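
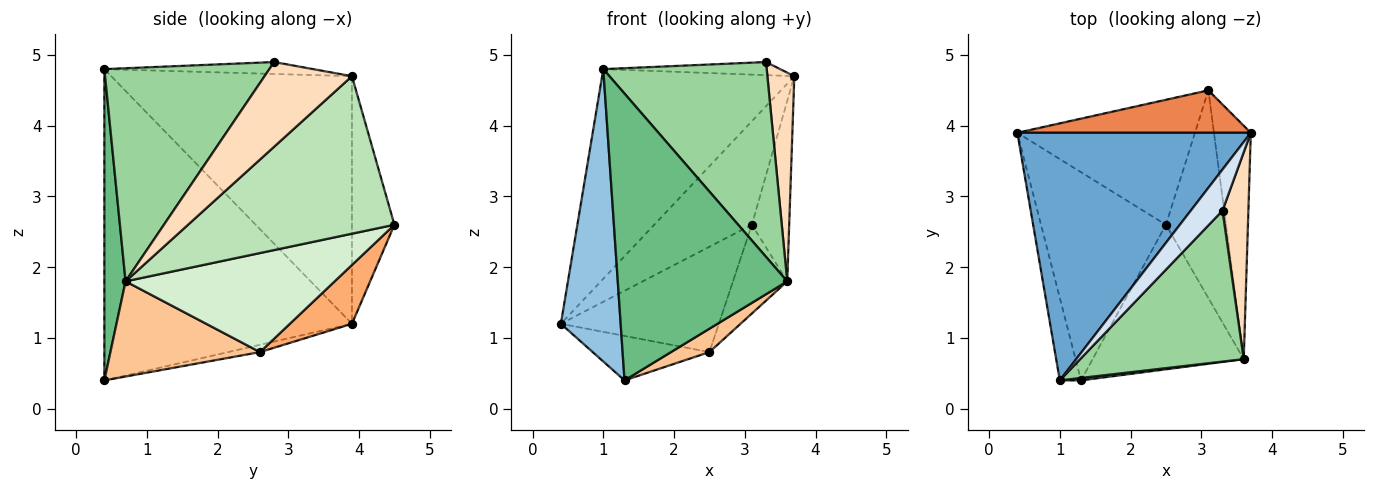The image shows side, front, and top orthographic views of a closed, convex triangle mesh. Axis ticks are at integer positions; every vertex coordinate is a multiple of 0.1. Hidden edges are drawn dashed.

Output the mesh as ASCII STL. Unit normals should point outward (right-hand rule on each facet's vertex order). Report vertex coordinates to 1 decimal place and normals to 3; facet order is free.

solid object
 facet normal -0.629 0.502 0.593
  outer loop
   vertex 1.0 0.4 4.8
   vertex 3.7 3.9 4.7
   vertex 0.4 3.9 1.2
  endloop
 endfacet
 facet normal -0.970 -0.234 -0.066
  outer loop
   vertex 1.0 0.4 4.8
   vertex 0.4 3.9 1.2
   vertex 1.3 0.4 0.4
  endloop
 endfacet
 facet normal -0.057 0.209 -0.976
  outer loop
   vertex 2.5 2.6 0.8
   vertex 1.3 0.4 0.4
   vertex 0.4 3.9 1.2
  endloop
 endfacet
 facet normal -0.337 0.286 0.897
  outer loop
   vertex 3.3 2.8 4.9
   vertex 3.7 3.9 4.7
   vertex 1.0 0.4 4.8
  endloop
 endfacet
 facet normal -0.373 0.858 0.352
  outer loop
   vertex 3.1 4.5 2.6
   vertex 0.4 3.9 1.2
   vertex 3.7 3.9 4.7
  endloop
 endfacet
 facet normal 0.246 0.625 -0.741
  outer loop
   vertex 3.1 4.5 2.6
   vertex 2.5 2.6 0.8
   vertex 0.4 3.9 1.2
  endloop
 endfacet
 facet normal 0.528 -0.136 -0.838
  outer loop
   vertex 3.6 0.7 1.8
   vertex 1.3 0.4 0.4
   vertex 2.5 2.6 0.8
  endloop
 endfacet
 facet normal 0.917 -0.283 0.280
  outer loop
   vertex 3.6 0.7 1.8
   vertex 3.7 3.9 4.7
   vertex 3.3 2.8 4.9
  endloop
 endfacet
 facet normal 0.124 -0.992 0.008
  outer loop
   vertex 3.6 0.7 1.8
   vertex 1.0 0.4 4.8
   vertex 1.3 0.4 0.4
  endloop
 endfacet
 facet normal 0.624 -0.618 0.479
  outer loop
   vertex 3.6 0.7 1.8
   vertex 3.3 2.8 4.9
   vertex 1.0 0.4 4.8
  endloop
 endfacet
 facet normal 0.959 0.173 -0.224
  outer loop
   vertex 3.6 0.7 1.8
   vertex 3.1 4.5 2.6
   vertex 3.7 3.9 4.7
  endloop
 endfacet
 facet normal 0.835 0.216 -0.507
  outer loop
   vertex 3.6 0.7 1.8
   vertex 2.5 2.6 0.8
   vertex 3.1 4.5 2.6
  endloop
 endfacet
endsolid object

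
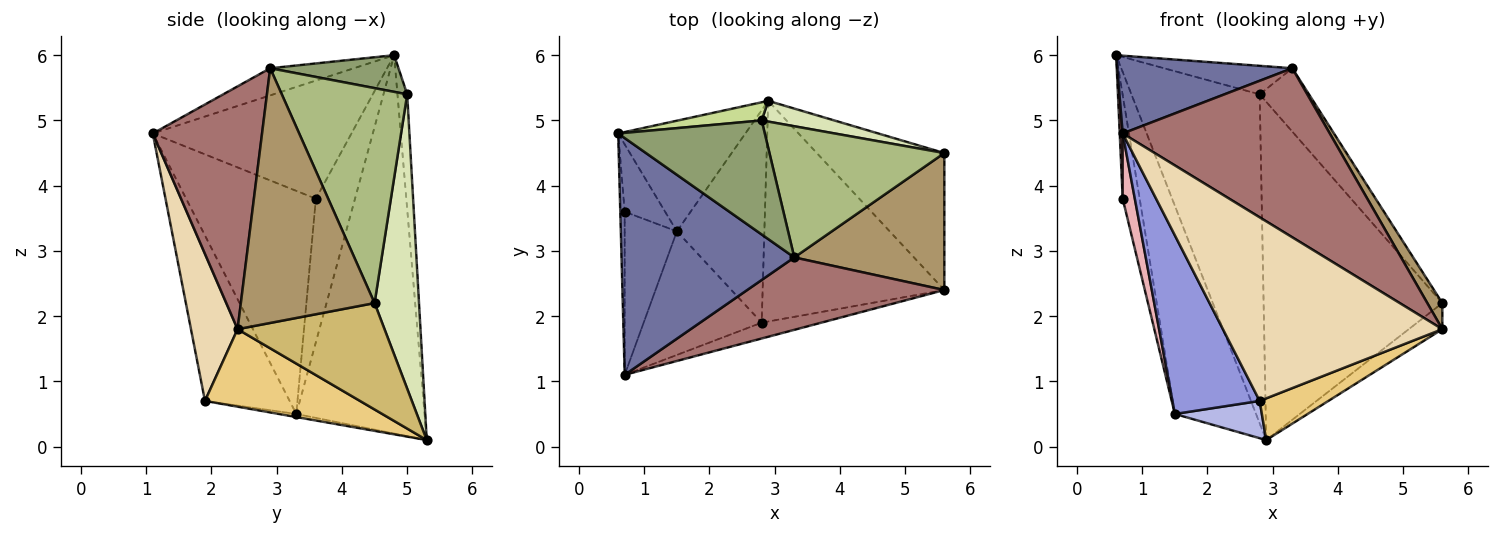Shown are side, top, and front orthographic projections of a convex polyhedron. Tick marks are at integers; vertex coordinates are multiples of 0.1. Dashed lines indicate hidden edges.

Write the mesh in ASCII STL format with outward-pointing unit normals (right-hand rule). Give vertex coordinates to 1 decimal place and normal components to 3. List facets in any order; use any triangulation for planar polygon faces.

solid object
 facet normal -0.148 -0.309 0.940
  outer loop
   vertex 3.3 2.9 5.8
   vertex 0.6 4.8 6.0
   vertex 0.7 1.1 4.8
  endloop
 endfacet
 facet normal -0.813 0.514 -0.273
  outer loop
   vertex 1.5 3.3 0.5
   vertex 0.6 4.8 6.0
   vertex 2.9 5.3 0.1
  endloop
 endfacet
 facet normal -0.624 -0.643 -0.445
  outer loop
   vertex 1.5 3.3 0.5
   vertex 2.8 1.9 0.7
   vertex 0.7 1.1 4.8
  endloop
 endfacet
 facet normal -0.035 -0.173 -0.984
  outer loop
   vertex 1.5 3.3 0.5
   vertex 2.9 5.3 0.1
   vertex 2.8 1.9 0.7
  endloop
 endfacet
 facet normal 0.236 0.236 0.943
  outer loop
   vertex 2.8 5.0 5.4
   vertex 0.6 4.8 6.0
   vertex 3.3 2.9 5.8
  endloop
 endfacet
 facet normal 0.742 0.292 0.604
  outer loop
   vertex 2.8 5.0 5.4
   vertex 3.3 2.9 5.8
   vertex 5.6 4.5 2.2
  endloop
 endfacet
 facet normal -0.076 0.996 0.055
  outer loop
   vertex 2.8 5.0 5.4
   vertex 2.9 5.3 0.1
   vertex 0.6 4.8 6.0
  endloop
 endfacet
 facet normal 0.241 0.969 0.059
  outer loop
   vertex 2.8 5.0 5.4
   vertex 5.6 4.5 2.2
   vertex 2.9 5.3 0.1
  endloop
 endfacet
 facet normal 0.858 -0.096 0.505
  outer loop
   vertex 5.6 2.4 1.8
   vertex 5.6 4.5 2.2
   vertex 3.3 2.9 5.8
  endloop
 endfacet
 facet normal 0.634 0.145 -0.760
  outer loop
   vertex 5.6 2.4 1.8
   vertex 2.9 5.3 0.1
   vertex 5.6 4.5 2.2
  endloop
 endfacet
 facet normal 0.387 -0.171 -0.906
  outer loop
   vertex 5.6 2.4 1.8
   vertex 2.8 1.9 0.7
   vertex 2.9 5.3 0.1
  endloop
 endfacet
 facet normal 0.207 -0.975 -0.084
  outer loop
   vertex 5.6 2.4 1.8
   vertex 0.7 1.1 4.8
   vertex 2.8 1.9 0.7
  endloop
 endfacet
 facet normal 0.436 -0.827 0.354
  outer loop
   vertex 5.6 2.4 1.8
   vertex 3.3 2.9 5.8
   vertex 0.7 1.1 4.8
  endloop
 endfacet
 facet normal -0.999 -0.015 -0.037
  outer loop
   vertex 0.7 3.6 3.8
   vertex 0.7 1.1 4.8
   vertex 0.6 4.8 6.0
  endloop
 endfacet
 facet normal -0.888 0.385 -0.250
  outer loop
   vertex 0.7 3.6 3.8
   vertex 0.6 4.8 6.0
   vertex 1.5 3.3 0.5
  endloop
 endfacet
 facet normal -0.970 -0.091 -0.227
  outer loop
   vertex 0.7 3.6 3.8
   vertex 1.5 3.3 0.5
   vertex 0.7 1.1 4.8
  endloop
 endfacet
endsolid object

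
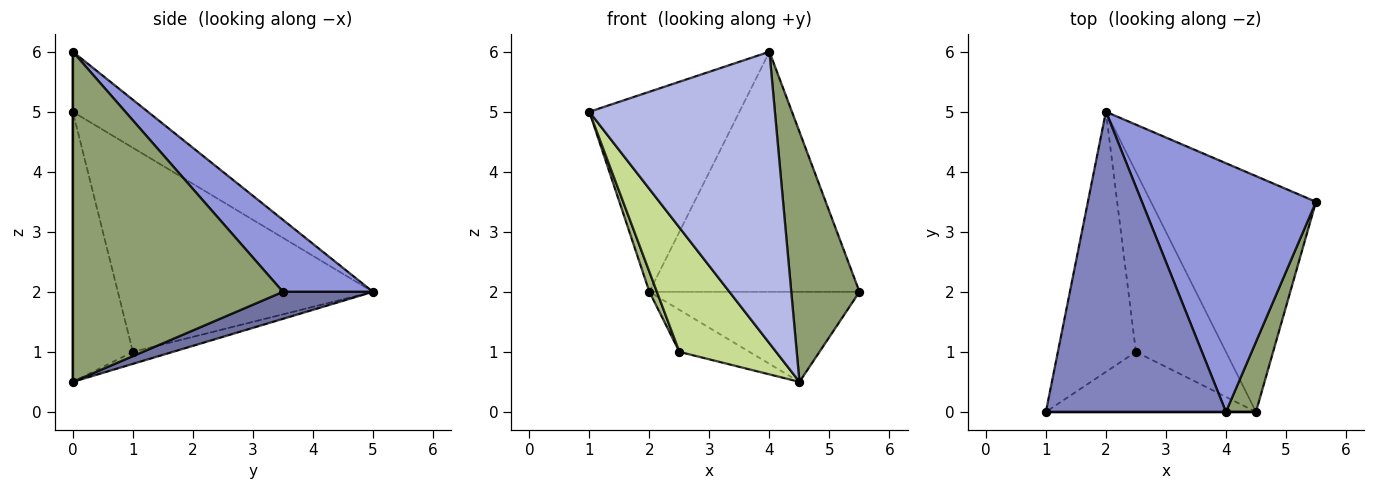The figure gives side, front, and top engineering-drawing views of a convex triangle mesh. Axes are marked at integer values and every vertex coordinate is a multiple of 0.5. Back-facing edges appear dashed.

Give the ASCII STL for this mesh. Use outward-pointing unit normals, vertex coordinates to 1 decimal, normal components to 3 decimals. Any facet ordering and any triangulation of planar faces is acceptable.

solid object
 facet normal 0.151 0.353 -0.923
  outer loop
   vertex 4.5 0.0 0.5
   vertex 2.0 5.0 2.0
   vertex 5.5 3.5 2.0
  endloop
 endfacet
 facet normal -0.267 0.535 0.802
  outer loop
   vertex 4.0 0.0 6.0
   vertex 2.0 5.0 2.0
   vertex 1.0 0.0 5.0
  endloop
 endfacet
 facet normal 0.285 0.666 0.689
  outer loop
   vertex 4.0 0.0 6.0
   vertex 5.5 3.5 2.0
   vertex 2.0 5.0 2.0
  endloop
 endfacet
 facet normal 0.000 -1.000 0.000
  outer loop
   vertex 4.0 0.0 6.0
   vertex 1.0 0.0 5.0
   vertex 4.5 0.0 0.5
  endloop
 endfacet
 facet normal 0.948 -0.308 0.086
  outer loop
   vertex 4.0 0.0 6.0
   vertex 4.5 0.0 0.5
   vertex 5.5 3.5 2.0
  endloop
 endfacet
 facet normal -0.934 -0.027 -0.357
  outer loop
   vertex 2.5 1.0 1.0
   vertex 1.0 0.0 5.0
   vertex 2.0 5.0 2.0
  endloop
 endfacet
 facet normal -0.488 -0.786 -0.379
  outer loop
   vertex 2.5 1.0 1.0
   vertex 4.5 0.0 0.5
   vertex 1.0 0.0 5.0
  endloop
 endfacet
 facet normal -0.129 0.225 -0.966
  outer loop
   vertex 2.5 1.0 1.0
   vertex 2.0 5.0 2.0
   vertex 4.5 0.0 0.5
  endloop
 endfacet
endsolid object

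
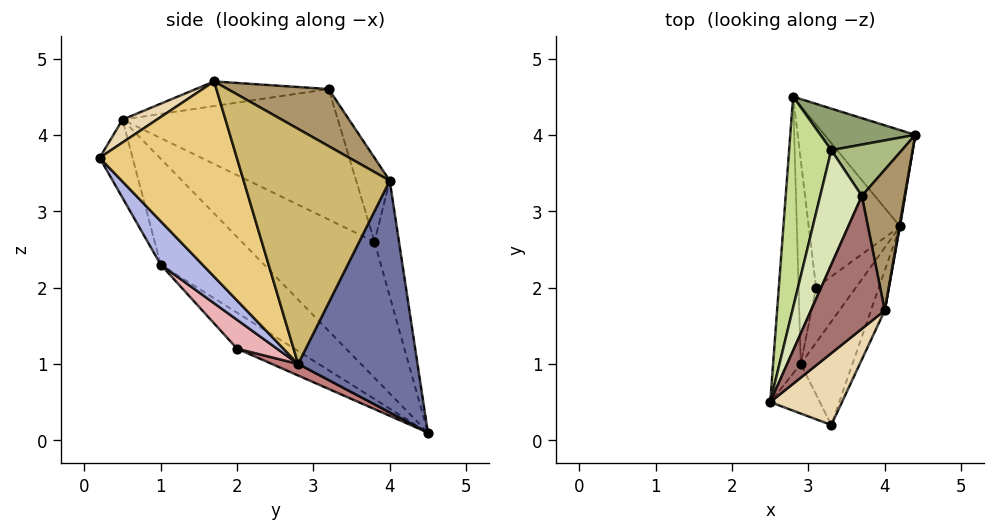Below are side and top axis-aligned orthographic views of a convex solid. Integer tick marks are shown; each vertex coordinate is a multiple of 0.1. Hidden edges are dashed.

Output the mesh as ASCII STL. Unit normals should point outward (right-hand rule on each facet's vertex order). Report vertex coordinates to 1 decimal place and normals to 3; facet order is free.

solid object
 facet normal 0.808 0.498 -0.316
  outer loop
   vertex 4.2 2.8 1.0
   vertex 2.8 4.5 0.1
   vertex 4.4 4.0 3.4
  endloop
 endfacet
 facet normal -0.951 -0.183 -0.248
  outer loop
   vertex 2.9 1.0 2.3
   vertex 2.5 0.5 4.2
   vertex 2.8 4.5 0.1
  endloop
 endfacet
 facet normal -0.500 -0.806 -0.317
  outer loop
   vertex 2.9 1.0 2.3
   vertex 3.3 0.2 3.7
   vertex 2.5 0.5 4.2
  endloop
 endfacet
 facet normal 0.451 -0.713 -0.536
  outer loop
   vertex 2.9 1.0 2.3
   vertex 4.2 2.8 1.0
   vertex 3.3 0.2 3.7
  endloop
 endfacet
 facet normal -0.390 0.864 0.320
  outer loop
   vertex 3.3 3.8 2.6
   vertex 4.4 4.0 3.4
   vertex 2.8 4.5 0.1
  endloop
 endfacet
 facet normal -0.399 0.853 0.336
  outer loop
   vertex 3.3 3.8 2.6
   vertex 3.7 3.2 4.6
   vertex 4.4 4.0 3.4
  endloop
 endfacet
 facet normal -0.894 0.351 0.277
  outer loop
   vertex 3.3 3.8 2.6
   vertex 2.8 4.5 0.1
   vertex 2.5 0.5 4.2
  endloop
 endfacet
 facet normal -0.891 0.354 0.284
  outer loop
   vertex 3.3 3.8 2.6
   vertex 2.5 0.5 4.2
   vertex 3.7 3.2 4.6
  endloop
 endfacet
 facet normal 0.784 0.196 0.588
  outer loop
   vertex 4.0 1.7 4.7
   vertex 4.4 4.0 3.4
   vertex 3.7 3.2 4.6
  endloop
 endfacet
 facet normal 0.985 -0.170 0.003
  outer loop
   vertex 4.0 1.7 4.7
   vertex 4.2 2.8 1.0
   vertex 4.4 4.0 3.4
  endloop
 endfacet
 facet normal 0.920 -0.386 -0.065
  outer loop
   vertex 4.0 1.7 4.7
   vertex 3.3 0.2 3.7
   vertex 4.2 2.8 1.0
  endloop
 endfacet
 facet normal 0.240 -0.614 0.752
  outer loop
   vertex 4.0 1.7 4.7
   vertex 2.5 0.5 4.2
   vertex 3.3 0.2 3.7
  endloop
 endfacet
 facet normal -0.316 0.000 0.949
  outer loop
   vertex 4.0 1.7 4.7
   vertex 3.7 3.2 4.6
   vertex 2.5 0.5 4.2
  endloop
 endfacet
 facet normal 0.116 -0.388 -0.914
  outer loop
   vertex 3.1 2.0 1.2
   vertex 2.8 4.5 0.1
   vertex 4.2 2.8 1.0
  endloop
 endfacet
 facet normal -0.862 -0.287 -0.418
  outer loop
   vertex 3.1 2.0 1.2
   vertex 2.9 1.0 2.3
   vertex 2.8 4.5 0.1
  endloop
 endfacet
 facet normal 0.413 -0.710 -0.570
  outer loop
   vertex 3.1 2.0 1.2
   vertex 4.2 2.8 1.0
   vertex 2.9 1.0 2.3
  endloop
 endfacet
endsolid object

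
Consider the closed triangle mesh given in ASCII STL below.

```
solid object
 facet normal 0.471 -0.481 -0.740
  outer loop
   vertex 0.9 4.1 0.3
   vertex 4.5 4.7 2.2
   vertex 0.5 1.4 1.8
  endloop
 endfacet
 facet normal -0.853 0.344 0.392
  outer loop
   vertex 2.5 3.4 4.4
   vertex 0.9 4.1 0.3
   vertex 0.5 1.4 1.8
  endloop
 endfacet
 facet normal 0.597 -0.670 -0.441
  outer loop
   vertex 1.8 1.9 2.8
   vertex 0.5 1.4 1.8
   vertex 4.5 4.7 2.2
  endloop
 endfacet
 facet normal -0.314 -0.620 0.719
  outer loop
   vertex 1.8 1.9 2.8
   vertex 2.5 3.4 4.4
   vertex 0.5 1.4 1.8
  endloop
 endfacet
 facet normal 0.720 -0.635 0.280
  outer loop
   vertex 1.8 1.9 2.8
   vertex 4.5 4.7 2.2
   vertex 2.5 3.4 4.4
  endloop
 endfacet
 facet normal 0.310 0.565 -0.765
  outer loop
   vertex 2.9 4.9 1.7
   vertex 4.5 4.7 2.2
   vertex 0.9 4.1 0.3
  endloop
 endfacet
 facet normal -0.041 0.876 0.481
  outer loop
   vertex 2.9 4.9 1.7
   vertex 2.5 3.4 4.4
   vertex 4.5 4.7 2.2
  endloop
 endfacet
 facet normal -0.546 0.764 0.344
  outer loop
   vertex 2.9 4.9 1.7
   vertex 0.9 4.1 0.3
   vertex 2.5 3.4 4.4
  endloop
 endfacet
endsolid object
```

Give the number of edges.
12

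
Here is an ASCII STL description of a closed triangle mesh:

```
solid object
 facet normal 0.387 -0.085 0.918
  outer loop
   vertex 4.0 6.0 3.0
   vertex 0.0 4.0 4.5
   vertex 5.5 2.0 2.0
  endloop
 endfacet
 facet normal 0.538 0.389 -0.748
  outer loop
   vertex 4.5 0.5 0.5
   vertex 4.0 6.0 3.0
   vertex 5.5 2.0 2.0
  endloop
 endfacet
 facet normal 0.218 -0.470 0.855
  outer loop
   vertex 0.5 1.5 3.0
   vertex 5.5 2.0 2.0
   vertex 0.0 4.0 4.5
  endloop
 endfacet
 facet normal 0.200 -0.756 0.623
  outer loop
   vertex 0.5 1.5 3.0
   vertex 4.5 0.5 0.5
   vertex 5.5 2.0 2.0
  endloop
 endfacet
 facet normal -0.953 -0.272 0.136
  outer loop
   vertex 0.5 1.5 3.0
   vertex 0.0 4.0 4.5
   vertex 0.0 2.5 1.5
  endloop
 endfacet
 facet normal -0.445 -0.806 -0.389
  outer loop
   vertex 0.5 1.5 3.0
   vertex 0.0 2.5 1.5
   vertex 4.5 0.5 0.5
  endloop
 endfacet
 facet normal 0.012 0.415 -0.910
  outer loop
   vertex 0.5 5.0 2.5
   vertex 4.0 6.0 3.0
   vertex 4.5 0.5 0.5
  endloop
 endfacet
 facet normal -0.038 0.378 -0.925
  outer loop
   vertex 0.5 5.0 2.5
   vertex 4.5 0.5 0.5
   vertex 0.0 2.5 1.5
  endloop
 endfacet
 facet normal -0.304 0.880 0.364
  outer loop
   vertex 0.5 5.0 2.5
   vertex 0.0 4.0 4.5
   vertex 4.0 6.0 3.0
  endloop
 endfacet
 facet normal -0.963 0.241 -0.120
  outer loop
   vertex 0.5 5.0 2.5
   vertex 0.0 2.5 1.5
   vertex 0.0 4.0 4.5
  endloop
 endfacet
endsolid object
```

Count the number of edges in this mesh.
15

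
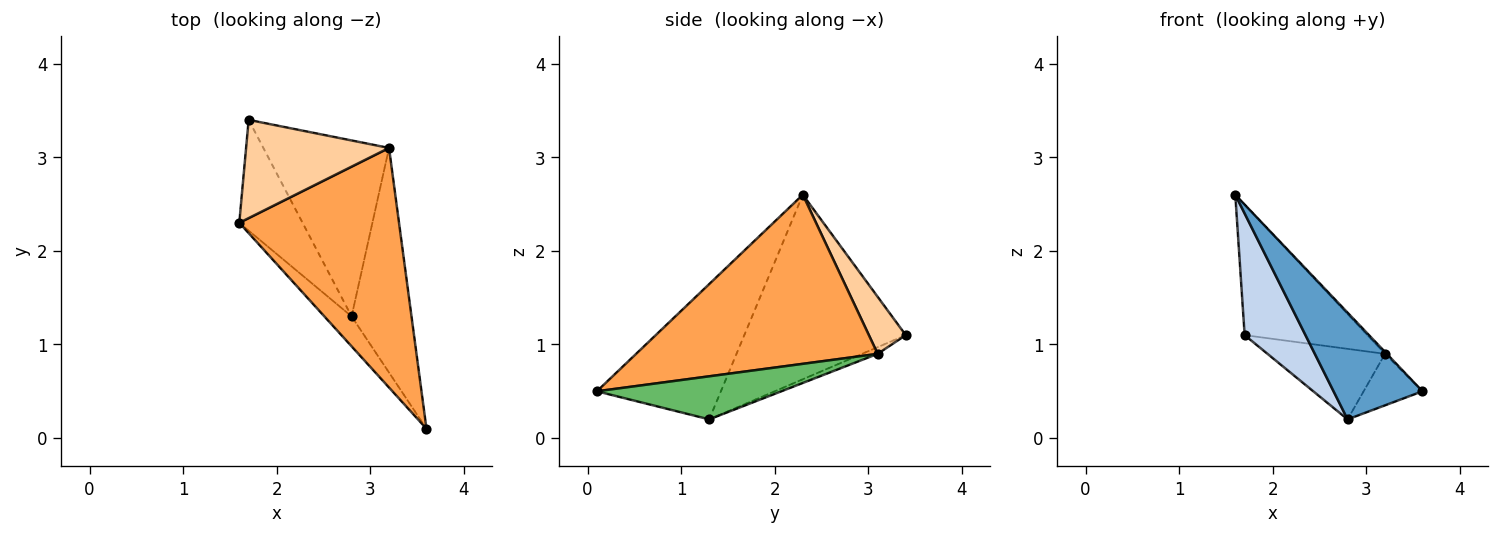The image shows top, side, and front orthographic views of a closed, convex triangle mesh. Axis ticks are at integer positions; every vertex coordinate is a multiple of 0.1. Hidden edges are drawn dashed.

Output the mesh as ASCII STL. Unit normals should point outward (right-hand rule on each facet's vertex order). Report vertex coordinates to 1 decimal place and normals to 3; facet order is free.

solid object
 facet normal -0.802 -0.575 -0.161
  outer loop
   vertex 2.8 1.3 0.2
   vertex 3.6 0.1 0.5
   vertex 1.6 2.3 2.6
  endloop
 endfacet
 facet normal -0.891 -0.336 -0.306
  outer loop
   vertex 2.8 1.3 0.2
   vertex 1.6 2.3 2.6
   vertex 1.7 3.4 1.1
  endloop
 endfacet
 facet normal 0.727 0.005 0.687
  outer loop
   vertex 3.2 3.1 0.9
   vertex 1.6 2.3 2.6
   vertex 3.6 0.1 0.5
  endloop
 endfacet
 facet normal 0.233 0.777 0.585
  outer loop
   vertex 3.2 3.1 0.9
   vertex 1.7 3.4 1.1
   vertex 1.6 2.3 2.6
  endloop
 endfacet
 facet normal 0.574 0.183 -0.798
  outer loop
   vertex 3.2 3.1 0.9
   vertex 3.6 0.1 0.5
   vertex 2.8 1.3 0.2
  endloop
 endfacet
 facet normal -0.049 0.372 -0.927
  outer loop
   vertex 3.2 3.1 0.9
   vertex 2.8 1.3 0.2
   vertex 1.7 3.4 1.1
  endloop
 endfacet
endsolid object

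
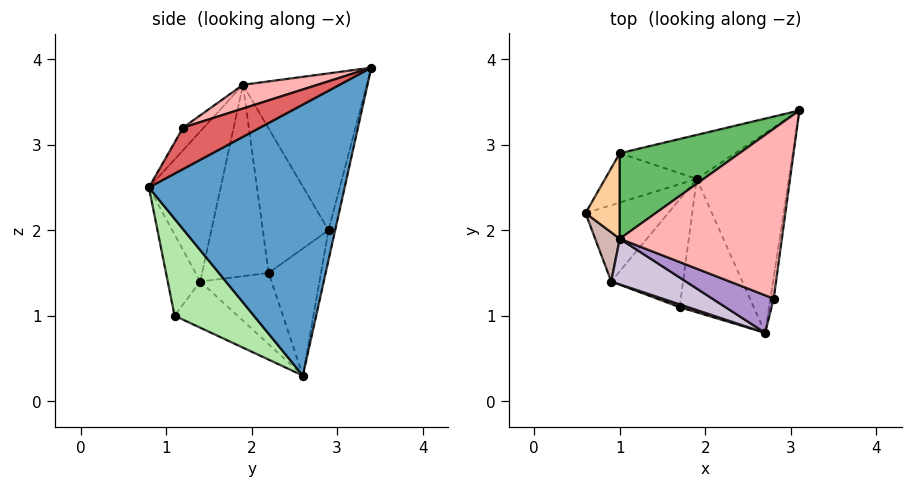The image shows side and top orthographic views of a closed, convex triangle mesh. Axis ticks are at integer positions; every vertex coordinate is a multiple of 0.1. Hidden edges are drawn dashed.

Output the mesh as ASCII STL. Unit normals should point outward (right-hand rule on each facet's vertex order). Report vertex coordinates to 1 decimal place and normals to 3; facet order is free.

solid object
 facet normal 0.946 0.028 -0.322
  outer loop
   vertex 1.9 2.6 0.3
   vertex 3.1 3.4 3.9
   vertex 2.7 0.8 2.5
  endloop
 endfacet
 facet normal -0.609 0.661 -0.439
  outer loop
   vertex 1.0 2.9 2.0
   vertex 1.9 2.6 0.3
   vertex 0.6 2.2 1.5
  endloop
 endfacet
 facet normal -0.052 0.978 -0.200
  outer loop
   vertex 1.0 2.9 2.0
   vertex 3.1 3.4 3.9
   vertex 1.9 2.6 0.3
  endloop
 endfacet
 facet normal -0.906 0.365 0.214
  outer loop
   vertex 1.0 2.9 2.0
   vertex 0.6 2.2 1.5
   vertex 1.0 1.9 3.7
  endloop
 endfacet
 facet normal -0.553 0.718 0.422
  outer loop
   vertex 1.0 2.9 2.0
   vertex 1.0 1.9 3.7
   vertex 3.1 3.4 3.9
  endloop
 endfacet
 facet normal 0.740 -0.363 -0.566
  outer loop
   vertex 1.7 1.1 1.0
   vertex 1.9 2.6 0.3
   vertex 2.7 0.8 2.5
  endloop
 endfacet
 facet normal 0.991 -0.110 -0.079
  outer loop
   vertex 2.8 1.2 3.2
   vertex 2.7 0.8 2.5
   vertex 3.1 3.4 3.9
  endloop
 endfacet
 facet normal 0.137 -0.317 0.938
  outer loop
   vertex 2.8 1.2 3.2
   vertex 3.1 3.4 3.9
   vertex 1.0 1.9 3.7
  endloop
 endfacet
 facet normal -0.186 -0.841 0.507
  outer loop
   vertex 2.8 1.2 3.2
   vertex 1.0 1.9 3.7
   vertex 2.7 0.8 2.5
  endloop
 endfacet
 facet normal -0.422 -0.882 0.210
  outer loop
   vertex 0.9 1.4 1.4
   vertex 2.7 0.8 2.5
   vertex 1.0 1.9 3.7
  endloop
 endfacet
 facet normal -0.335 -0.941 0.035
  outer loop
   vertex 0.9 1.4 1.4
   vertex 1.7 1.1 1.0
   vertex 2.7 0.8 2.5
  endloop
 endfacet
 facet normal -0.925 -0.362 0.119
  outer loop
   vertex 0.9 1.4 1.4
   vertex 1.0 1.9 3.7
   vertex 0.6 2.2 1.5
  endloop
 endfacet
 facet normal -0.646 -0.149 -0.749
  outer loop
   vertex 0.9 1.4 1.4
   vertex 0.6 2.2 1.5
   vertex 1.9 2.6 0.3
  endloop
 endfacet
 facet normal -0.515 -0.305 -0.801
  outer loop
   vertex 0.9 1.4 1.4
   vertex 1.9 2.6 0.3
   vertex 1.7 1.1 1.0
  endloop
 endfacet
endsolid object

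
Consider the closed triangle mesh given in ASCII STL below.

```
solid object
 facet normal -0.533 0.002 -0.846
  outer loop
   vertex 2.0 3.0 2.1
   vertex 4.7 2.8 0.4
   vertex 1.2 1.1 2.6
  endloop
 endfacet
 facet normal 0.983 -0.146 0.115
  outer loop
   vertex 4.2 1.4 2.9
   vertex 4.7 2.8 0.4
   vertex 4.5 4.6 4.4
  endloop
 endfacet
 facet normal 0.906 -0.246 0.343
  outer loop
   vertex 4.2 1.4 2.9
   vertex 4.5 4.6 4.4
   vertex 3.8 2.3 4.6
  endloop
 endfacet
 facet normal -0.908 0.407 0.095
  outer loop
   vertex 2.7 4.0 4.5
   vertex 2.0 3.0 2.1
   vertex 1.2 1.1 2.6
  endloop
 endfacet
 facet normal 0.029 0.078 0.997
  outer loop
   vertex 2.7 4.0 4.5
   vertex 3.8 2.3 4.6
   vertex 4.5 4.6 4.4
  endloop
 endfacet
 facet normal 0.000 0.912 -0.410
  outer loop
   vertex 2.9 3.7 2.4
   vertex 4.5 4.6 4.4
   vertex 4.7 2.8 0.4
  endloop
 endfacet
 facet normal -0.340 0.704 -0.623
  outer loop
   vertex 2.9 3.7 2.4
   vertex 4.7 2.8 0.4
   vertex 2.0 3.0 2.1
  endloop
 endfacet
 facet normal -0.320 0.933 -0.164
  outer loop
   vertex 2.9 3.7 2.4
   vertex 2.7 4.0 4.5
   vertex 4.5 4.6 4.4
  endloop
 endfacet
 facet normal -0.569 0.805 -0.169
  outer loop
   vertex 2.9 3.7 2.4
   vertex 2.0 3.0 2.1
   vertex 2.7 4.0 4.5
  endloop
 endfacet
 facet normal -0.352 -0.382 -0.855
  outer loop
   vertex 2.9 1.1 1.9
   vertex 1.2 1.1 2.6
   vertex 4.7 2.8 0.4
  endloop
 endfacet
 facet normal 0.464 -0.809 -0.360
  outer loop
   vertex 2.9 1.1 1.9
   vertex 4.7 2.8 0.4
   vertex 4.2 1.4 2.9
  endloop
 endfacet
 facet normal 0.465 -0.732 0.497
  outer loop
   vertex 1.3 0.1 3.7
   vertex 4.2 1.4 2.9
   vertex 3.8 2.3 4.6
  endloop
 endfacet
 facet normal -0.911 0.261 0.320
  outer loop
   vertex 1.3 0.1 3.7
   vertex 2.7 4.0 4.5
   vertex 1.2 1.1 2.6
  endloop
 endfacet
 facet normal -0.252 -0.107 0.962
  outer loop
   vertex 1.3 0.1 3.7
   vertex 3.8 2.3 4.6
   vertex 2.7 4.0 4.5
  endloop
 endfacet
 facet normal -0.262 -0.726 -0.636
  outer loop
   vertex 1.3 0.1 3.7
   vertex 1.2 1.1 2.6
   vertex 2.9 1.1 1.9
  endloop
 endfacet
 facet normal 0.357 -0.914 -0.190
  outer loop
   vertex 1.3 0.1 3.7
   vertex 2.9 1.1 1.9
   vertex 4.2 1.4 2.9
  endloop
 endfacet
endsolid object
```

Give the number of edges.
24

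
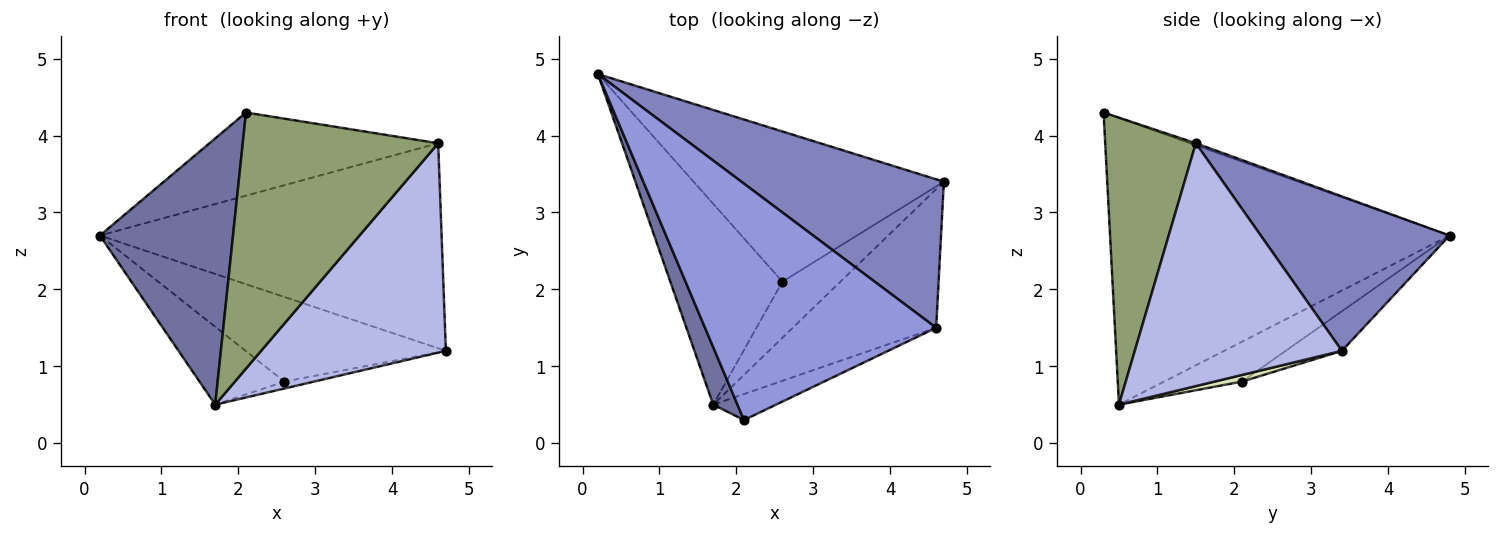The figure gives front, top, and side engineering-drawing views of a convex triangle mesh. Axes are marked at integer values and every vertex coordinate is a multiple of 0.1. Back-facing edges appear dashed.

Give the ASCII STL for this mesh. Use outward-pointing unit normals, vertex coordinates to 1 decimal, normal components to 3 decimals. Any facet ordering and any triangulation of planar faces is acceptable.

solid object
 facet normal -0.928 -0.364 0.079
  outer loop
   vertex 1.7 0.5 0.5
   vertex 2.1 0.3 4.3
   vertex 0.2 4.8 2.7
  endloop
 endfacet
 facet normal 0.408 0.739 0.535
  outer loop
   vertex 4.6 1.5 3.9
   vertex 4.7 3.4 1.2
   vertex 0.2 4.8 2.7
  endloop
 endfacet
 facet normal -0.008 0.332 0.943
  outer loop
   vertex 4.6 1.5 3.9
   vertex 0.2 4.8 2.7
   vertex 2.1 0.3 4.3
  endloop
 endfacet
 facet normal 0.683 -0.609 -0.403
  outer loop
   vertex 4.6 1.5 3.9
   vertex 1.7 0.5 0.5
   vertex 4.7 3.4 1.2
  endloop
 endfacet
 facet normal 0.419 -0.903 -0.092
  outer loop
   vertex 4.6 1.5 3.9
   vertex 2.1 0.3 4.3
   vertex 1.7 0.5 0.5
  endloop
 endfacet
 facet normal -0.136 0.486 -0.863
  outer loop
   vertex 2.6 2.1 0.8
   vertex 0.2 4.8 2.7
   vertex 4.7 3.4 1.2
  endloop
 endfacet
 facet normal -0.315 0.343 -0.885
  outer loop
   vertex 2.6 2.1 0.8
   vertex 1.7 0.5 0.5
   vertex 0.2 4.8 2.7
  endloop
 endfacet
 facet normal 0.113 0.122 -0.986
  outer loop
   vertex 2.6 2.1 0.8
   vertex 4.7 3.4 1.2
   vertex 1.7 0.5 0.5
  endloop
 endfacet
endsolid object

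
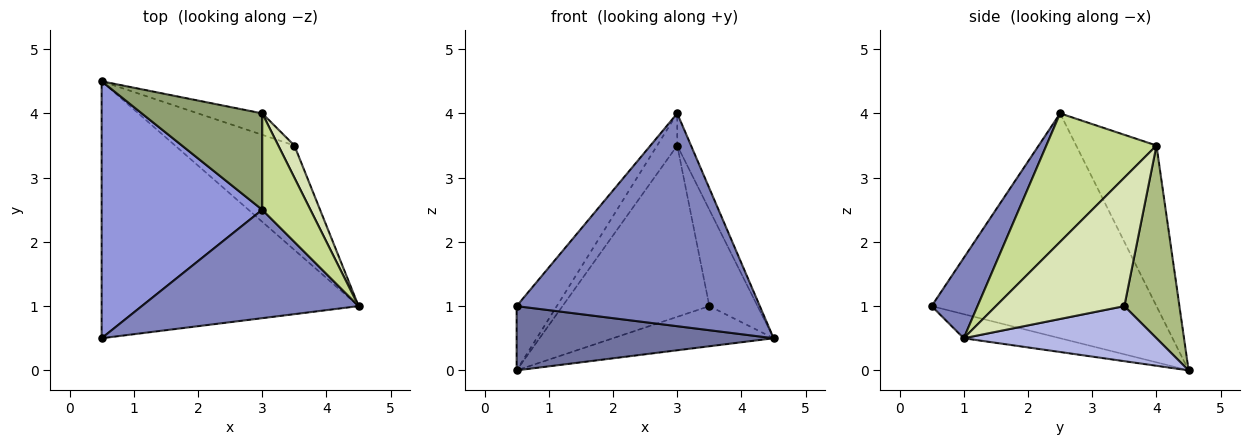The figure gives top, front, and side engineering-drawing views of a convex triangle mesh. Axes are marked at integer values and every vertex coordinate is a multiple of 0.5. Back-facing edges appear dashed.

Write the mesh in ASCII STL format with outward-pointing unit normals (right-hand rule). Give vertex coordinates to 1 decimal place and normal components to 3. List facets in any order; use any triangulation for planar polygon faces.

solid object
 facet normal -0.091 -0.242 -0.966
  outer loop
   vertex 0.5 4.5 0.0
   vertex 4.5 1.0 0.5
   vertex 0.5 0.5 1.0
  endloop
 endfacet
 facet normal 0.166 -0.879 0.448
  outer loop
   vertex 3.0 2.5 4.0
   vertex 0.5 0.5 1.0
   vertex 4.5 1.0 0.5
  endloop
 endfacet
 facet normal -0.805 0.144 0.575
  outer loop
   vertex 3.0 2.5 4.0
   vertex 0.5 4.5 0.0
   vertex 0.5 0.5 1.0
  endloop
 endfacet
 facet normal 0.396 0.330 -0.857
  outer loop
   vertex 3.5 3.5 1.0
   vertex 4.5 1.0 0.5
   vertex 0.5 4.5 0.0
  endloop
 endfacet
 facet normal -0.784 0.196 0.588
  outer loop
   vertex 3.0 4.0 3.5
   vertex 0.5 4.5 0.0
   vertex 3.0 2.5 4.0
  endloop
 endfacet
 facet normal 0.349 0.930 -0.116
  outer loop
   vertex 3.0 4.0 3.5
   vertex 3.5 3.5 1.0
   vertex 0.5 4.5 0.0
  endloop
 endfacet
 facet normal 0.930 0.116 0.349
  outer loop
   vertex 3.0 4.0 3.5
   vertex 3.0 2.5 4.0
   vertex 4.5 1.0 0.5
  endloop
 endfacet
 facet normal 0.930 0.349 0.116
  outer loop
   vertex 3.0 4.0 3.5
   vertex 4.5 1.0 0.5
   vertex 3.5 3.5 1.0
  endloop
 endfacet
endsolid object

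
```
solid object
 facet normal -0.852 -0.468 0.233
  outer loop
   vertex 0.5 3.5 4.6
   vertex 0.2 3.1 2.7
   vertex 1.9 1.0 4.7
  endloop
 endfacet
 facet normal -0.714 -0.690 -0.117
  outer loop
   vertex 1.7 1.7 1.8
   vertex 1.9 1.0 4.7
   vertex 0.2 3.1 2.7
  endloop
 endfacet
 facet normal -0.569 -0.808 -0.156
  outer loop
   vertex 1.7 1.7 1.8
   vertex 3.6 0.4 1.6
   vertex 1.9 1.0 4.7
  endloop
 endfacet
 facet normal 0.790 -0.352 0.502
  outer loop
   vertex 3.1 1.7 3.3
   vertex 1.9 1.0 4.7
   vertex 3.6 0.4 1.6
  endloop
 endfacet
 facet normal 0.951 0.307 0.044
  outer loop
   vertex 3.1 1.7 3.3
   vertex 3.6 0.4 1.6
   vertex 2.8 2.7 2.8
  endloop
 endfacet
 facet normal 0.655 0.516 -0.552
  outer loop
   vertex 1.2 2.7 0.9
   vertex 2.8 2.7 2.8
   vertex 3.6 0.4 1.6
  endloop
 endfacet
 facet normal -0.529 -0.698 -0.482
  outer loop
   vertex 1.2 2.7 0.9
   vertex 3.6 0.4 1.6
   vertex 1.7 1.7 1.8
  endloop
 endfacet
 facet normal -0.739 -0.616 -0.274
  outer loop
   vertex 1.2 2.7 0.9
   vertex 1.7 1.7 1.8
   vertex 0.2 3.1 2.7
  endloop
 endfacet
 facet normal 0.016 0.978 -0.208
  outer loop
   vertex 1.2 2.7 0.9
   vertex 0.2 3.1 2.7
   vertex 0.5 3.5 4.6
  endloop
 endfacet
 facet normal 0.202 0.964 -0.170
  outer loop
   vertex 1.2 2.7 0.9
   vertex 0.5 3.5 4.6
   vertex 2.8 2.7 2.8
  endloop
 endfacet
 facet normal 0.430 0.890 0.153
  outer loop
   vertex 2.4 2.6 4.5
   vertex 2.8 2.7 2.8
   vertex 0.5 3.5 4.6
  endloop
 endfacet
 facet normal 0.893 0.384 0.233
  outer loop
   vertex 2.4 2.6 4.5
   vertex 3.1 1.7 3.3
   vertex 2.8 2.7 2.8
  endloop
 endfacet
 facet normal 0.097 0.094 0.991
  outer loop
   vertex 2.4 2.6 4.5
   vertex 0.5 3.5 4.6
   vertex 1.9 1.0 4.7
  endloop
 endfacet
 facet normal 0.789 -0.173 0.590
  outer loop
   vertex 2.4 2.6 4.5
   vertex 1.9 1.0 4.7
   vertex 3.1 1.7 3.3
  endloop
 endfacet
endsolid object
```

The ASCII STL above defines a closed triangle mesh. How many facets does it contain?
14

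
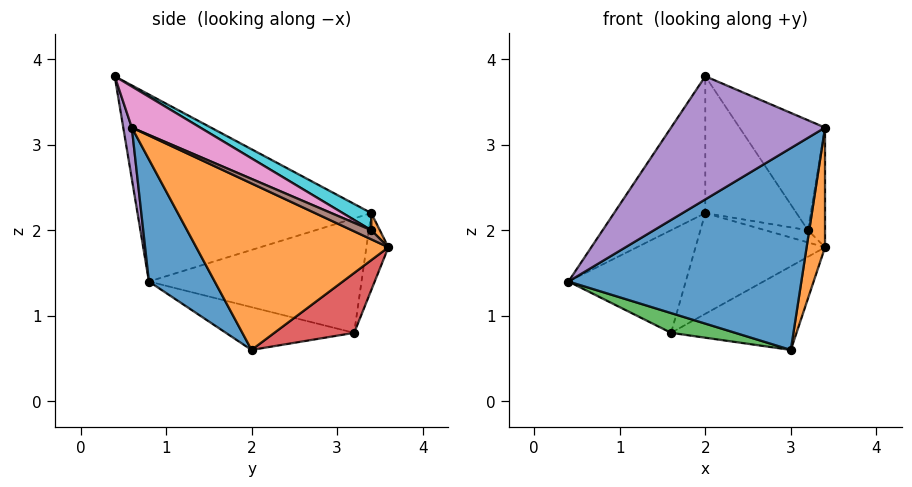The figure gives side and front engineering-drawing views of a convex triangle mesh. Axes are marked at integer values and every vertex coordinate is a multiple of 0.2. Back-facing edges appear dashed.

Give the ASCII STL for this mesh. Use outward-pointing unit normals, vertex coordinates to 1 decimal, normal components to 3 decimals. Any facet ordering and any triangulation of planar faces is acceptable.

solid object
 facet normal 0.237 -0.840 -0.489
  outer loop
   vertex 3.0 2.0 0.6
   vertex 3.4 0.6 3.2
   vertex 0.4 0.8 1.4
  endloop
 endfacet
 facet normal 0.975 -0.094 -0.200
  outer loop
   vertex 3.0 2.0 0.6
   vertex 3.4 3.6 1.8
   vertex 3.4 0.6 3.2
  endloop
 endfacet
 facet normal -0.241 -0.120 -0.963
  outer loop
   vertex 1.6 3.2 0.8
   vertex 3.0 2.0 0.6
   vertex 0.4 0.8 1.4
  endloop
 endfacet
 facet normal 0.327 0.513 -0.793
  outer loop
   vertex 1.6 3.2 0.8
   vertex 3.4 3.6 1.8
   vertex 3.0 2.0 0.6
  endloop
 endfacet
 facet normal 0.054 -0.978 -0.199
  outer loop
   vertex 2.0 0.4 3.8
   vertex 0.4 0.8 1.4
   vertex 3.4 0.6 3.2
  endloop
 endfacet
 facet normal 0.435 0.381 0.816
  outer loop
   vertex 3.2 3.4 2.0
   vertex 3.4 0.6 3.2
   vertex 3.4 3.6 1.8
  endloop
 endfacet
 facet normal 0.314 0.393 0.864
  outer loop
   vertex 3.2 3.4 2.0
   vertex 2.0 0.4 3.8
   vertex 3.4 0.6 3.2
  endloop
 endfacet
 facet normal -0.862 0.475 0.178
  outer loop
   vertex 2.0 3.4 2.2
   vertex 1.6 3.2 0.8
   vertex 0.4 0.8 1.4
  endloop
 endfacet
 facet normal -0.770 0.300 0.563
  outer loop
   vertex 2.0 3.4 2.2
   vertex 0.4 0.8 1.4
   vertex 2.0 0.4 3.8
  endloop
 endfacet
 facet normal 0.145 0.466 0.873
  outer loop
   vertex 2.0 3.4 2.2
   vertex 2.0 0.4 3.8
   vertex 3.2 3.4 2.0
  endloop
 endfacet
 facet normal -0.167 0.982 -0.093
  outer loop
   vertex 2.0 3.4 2.2
   vertex 3.4 3.6 1.8
   vertex 1.6 3.2 0.8
  endloop
 endfacet
 facet normal 0.127 0.635 0.762
  outer loop
   vertex 2.0 3.4 2.2
   vertex 3.2 3.4 2.0
   vertex 3.4 3.6 1.8
  endloop
 endfacet
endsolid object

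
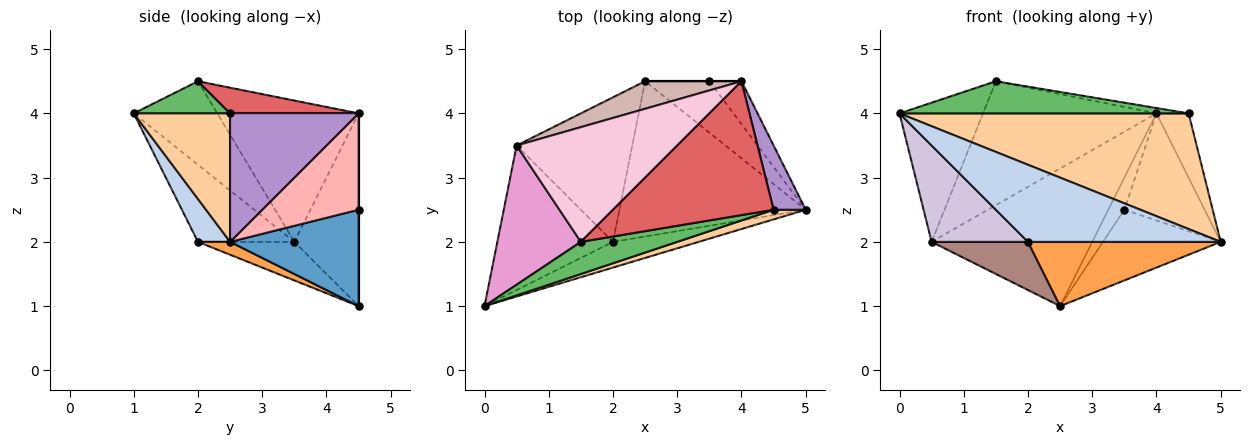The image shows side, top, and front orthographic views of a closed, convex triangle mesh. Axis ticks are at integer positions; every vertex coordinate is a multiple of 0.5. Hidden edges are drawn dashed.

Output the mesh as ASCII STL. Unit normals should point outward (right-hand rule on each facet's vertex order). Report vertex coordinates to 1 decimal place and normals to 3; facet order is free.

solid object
 facet normal 0.662 0.606 -0.441
  outer loop
   vertex 3.5 4.5 2.5
   vertex 5.0 2.5 2.0
   vertex 2.5 4.5 1.0
  endloop
 endfacet
 facet normal 0.156 -0.937 -0.312
  outer loop
   vertex 2.0 2.0 2.0
   vertex 5.0 2.5 2.0
   vertex 0.0 1.0 4.0
  endloop
 endfacet
 facet normal 0.064 -0.382 -0.922
  outer loop
   vertex 2.0 2.0 2.0
   vertex 2.5 4.5 1.0
   vertex 5.0 2.5 2.0
  endloop
 endfacet
 facet normal 0.315 -0.946 0.079
  outer loop
   vertex 4.5 2.5 4.0
   vertex 0.0 1.0 4.0
   vertex 5.0 2.5 2.0
  endloop
 endfacet
 facet normal 0.229 -0.688 0.688
  outer loop
   vertex 4.5 2.5 4.0
   vertex 1.5 2.0 4.5
   vertex 0.0 1.0 4.0
  endloop
 endfacet
 facet normal 0.000 1.000 0.000
  outer loop
   vertex 4.0 4.5 4.0
   vertex 3.5 4.5 2.5
   vertex 2.5 4.5 1.0
  endloop
 endfacet
 facet normal 0.158 0.039 0.987
  outer loop
   vertex 4.0 4.5 4.0
   vertex 1.5 2.0 4.5
   vertex 4.5 2.5 4.0
  endloop
 endfacet
 facet normal 0.744 0.620 -0.248
  outer loop
   vertex 4.0 4.5 4.0
   vertex 5.0 2.5 2.0
   vertex 3.5 4.5 2.5
  endloop
 endfacet
 facet normal 0.943 0.236 0.236
  outer loop
   vertex 4.0 4.5 4.0
   vertex 4.5 2.5 4.0
   vertex 5.0 2.5 2.0
  endloop
 endfacet
 facet normal -0.485 -0.485 -0.728
  outer loop
   vertex 0.5 3.5 2.0
   vertex 2.0 2.0 2.0
   vertex 0.0 1.0 4.0
  endloop
 endfacet
 facet normal -0.302 -0.302 -0.905
  outer loop
   vertex 0.5 3.5 2.0
   vertex 2.5 4.5 1.0
   vertex 2.0 2.0 2.0
  endloop
 endfacet
 facet normal -0.365 0.913 0.183
  outer loop
   vertex 0.5 3.5 2.0
   vertex 4.0 4.5 4.0
   vertex 2.5 4.5 1.0
  endloop
 endfacet
 facet normal -0.577 0.577 0.577
  outer loop
   vertex 0.5 3.5 2.0
   vertex 0.0 1.0 4.0
   vertex 1.5 2.0 4.5
  endloop
 endfacet
 facet normal -0.513 0.630 0.583
  outer loop
   vertex 0.5 3.5 2.0
   vertex 1.5 2.0 4.5
   vertex 4.0 4.5 4.0
  endloop
 endfacet
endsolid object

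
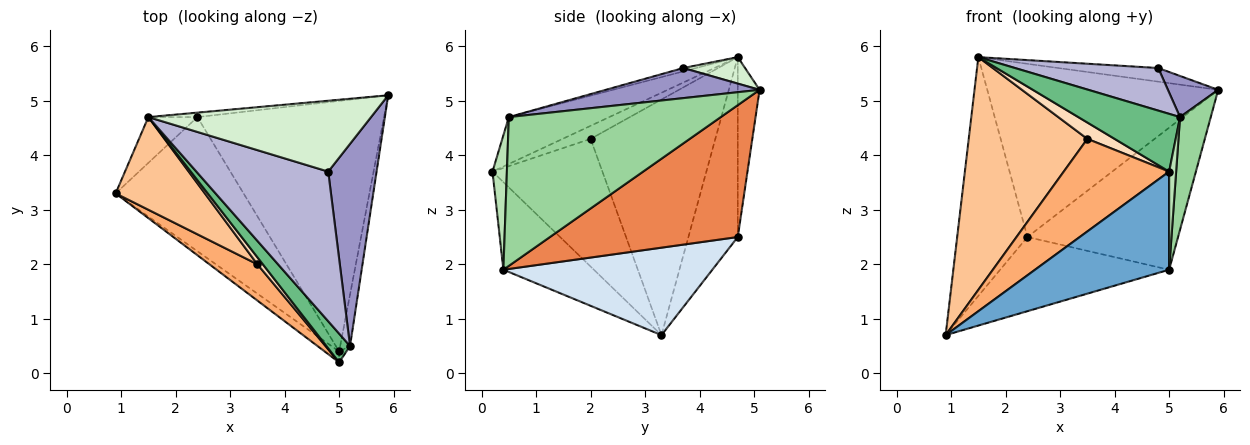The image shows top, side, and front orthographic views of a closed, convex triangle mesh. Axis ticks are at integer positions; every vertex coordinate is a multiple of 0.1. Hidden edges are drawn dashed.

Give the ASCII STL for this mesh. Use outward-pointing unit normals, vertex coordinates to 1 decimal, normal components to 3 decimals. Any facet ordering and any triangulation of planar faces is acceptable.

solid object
 facet normal -0.557 -0.825 -0.092
  outer loop
   vertex 5.0 0.4 1.9
   vertex 5.0 0.2 3.7
   vertex 0.9 3.3 0.7
  endloop
 endfacet
 facet normal -0.568 0.808 -0.155
  outer loop
   vertex 2.4 4.7 2.5
   vertex 0.9 3.3 0.7
   vertex 1.5 4.7 5.8
  endloop
 endfacet
 facet normal -0.094 0.995 -0.026
  outer loop
   vertex 2.4 4.7 2.5
   vertex 1.5 4.7 5.8
   vertex 5.9 5.1 5.2
  endloop
 endfacet
 facet normal 0.514 0.415 -0.751
  outer loop
   vertex 2.4 4.7 2.5
   vertex 5.0 0.4 1.9
   vertex 0.9 3.3 0.7
  endloop
 endfacet
 facet normal 0.524 0.420 -0.741
  outer loop
   vertex 2.4 4.7 2.5
   vertex 5.9 5.1 5.2
   vertex 5.0 0.4 1.9
  endloop
 endfacet
 facet normal -0.697 -0.668 0.262
  outer loop
   vertex 3.5 2.0 4.3
   vertex 0.9 3.3 0.7
   vertex 5.0 0.2 3.7
  endloop
 endfacet
 facet normal -0.699 -0.665 0.265
  outer loop
   vertex 3.5 2.0 4.3
   vertex 1.5 4.7 5.8
   vertex 0.9 3.3 0.7
  endloop
 endfacet
 facet normal -0.687 -0.668 0.286
  outer loop
   vertex 3.5 2.0 4.3
   vertex 5.0 0.2 3.7
   vertex 1.5 4.7 5.8
  endloop
 endfacet
 facet normal -0.662 -0.671 0.334
  outer loop
   vertex 5.2 0.5 4.7
   vertex 1.5 4.7 5.8
   vertex 5.0 0.2 3.7
  endloop
 endfacet
 facet normal 0.988 -0.143 -0.065
  outer loop
   vertex 5.2 0.5 4.7
   vertex 5.0 0.4 1.9
   vertex 5.9 5.1 5.2
  endloop
 endfacet
 facet normal 0.898 -0.437 -0.049
  outer loop
   vertex 5.2 0.5 4.7
   vertex 5.0 0.2 3.7
   vertex 5.0 0.4 1.9
  endloop
 endfacet
 facet normal 0.116 0.188 0.975
  outer loop
   vertex 4.8 3.7 5.6
   vertex 5.9 5.1 5.2
   vertex 1.5 4.7 5.8
  endloop
 endfacet
 facet normal 0.521 -0.170 0.837
  outer loop
   vertex 4.8 3.7 5.6
   vertex 5.2 0.5 4.7
   vertex 5.9 5.1 5.2
  endloop
 endfacet
 facet normal -0.025 -0.274 0.962
  outer loop
   vertex 4.8 3.7 5.6
   vertex 1.5 4.7 5.8
   vertex 5.2 0.5 4.7
  endloop
 endfacet
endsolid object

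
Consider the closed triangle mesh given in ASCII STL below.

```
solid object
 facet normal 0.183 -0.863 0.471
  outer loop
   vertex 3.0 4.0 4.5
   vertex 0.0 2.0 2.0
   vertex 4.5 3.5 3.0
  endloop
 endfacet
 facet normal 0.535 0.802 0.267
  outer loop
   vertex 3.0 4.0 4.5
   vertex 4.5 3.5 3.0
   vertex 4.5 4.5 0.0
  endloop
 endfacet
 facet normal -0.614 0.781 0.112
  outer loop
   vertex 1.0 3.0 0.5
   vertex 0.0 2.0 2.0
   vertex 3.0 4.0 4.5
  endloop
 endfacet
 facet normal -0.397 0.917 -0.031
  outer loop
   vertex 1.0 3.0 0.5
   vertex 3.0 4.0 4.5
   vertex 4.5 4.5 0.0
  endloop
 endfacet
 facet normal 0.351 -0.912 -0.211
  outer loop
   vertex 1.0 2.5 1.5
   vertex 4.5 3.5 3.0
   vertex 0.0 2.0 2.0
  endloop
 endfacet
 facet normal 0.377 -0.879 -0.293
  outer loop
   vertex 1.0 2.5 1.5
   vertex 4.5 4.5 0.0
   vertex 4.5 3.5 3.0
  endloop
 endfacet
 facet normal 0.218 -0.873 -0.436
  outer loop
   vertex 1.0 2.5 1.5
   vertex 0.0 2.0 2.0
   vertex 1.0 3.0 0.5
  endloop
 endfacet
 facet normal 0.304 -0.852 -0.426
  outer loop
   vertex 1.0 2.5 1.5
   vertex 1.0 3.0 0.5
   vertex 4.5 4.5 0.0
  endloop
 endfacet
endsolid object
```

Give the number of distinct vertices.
6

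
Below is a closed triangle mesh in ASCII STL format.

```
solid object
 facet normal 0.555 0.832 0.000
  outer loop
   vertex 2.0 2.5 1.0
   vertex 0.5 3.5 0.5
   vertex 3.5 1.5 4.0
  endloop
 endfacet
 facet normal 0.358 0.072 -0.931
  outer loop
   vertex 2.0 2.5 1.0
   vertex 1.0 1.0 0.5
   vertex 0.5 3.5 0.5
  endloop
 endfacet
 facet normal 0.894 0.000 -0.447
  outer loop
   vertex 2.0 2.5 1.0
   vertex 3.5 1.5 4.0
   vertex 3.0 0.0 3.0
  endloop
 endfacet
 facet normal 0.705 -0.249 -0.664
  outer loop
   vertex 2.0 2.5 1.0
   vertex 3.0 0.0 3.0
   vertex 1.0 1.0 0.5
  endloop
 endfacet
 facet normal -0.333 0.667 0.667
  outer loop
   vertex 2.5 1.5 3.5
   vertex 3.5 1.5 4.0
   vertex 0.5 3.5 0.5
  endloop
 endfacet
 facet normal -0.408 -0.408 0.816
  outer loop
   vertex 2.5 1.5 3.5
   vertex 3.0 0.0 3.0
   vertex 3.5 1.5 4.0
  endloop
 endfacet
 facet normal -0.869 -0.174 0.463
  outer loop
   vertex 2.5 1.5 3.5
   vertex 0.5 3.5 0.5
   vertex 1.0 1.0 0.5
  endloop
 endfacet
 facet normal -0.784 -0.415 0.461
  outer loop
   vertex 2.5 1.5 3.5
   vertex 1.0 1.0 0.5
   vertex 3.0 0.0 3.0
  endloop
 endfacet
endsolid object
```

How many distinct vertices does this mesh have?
6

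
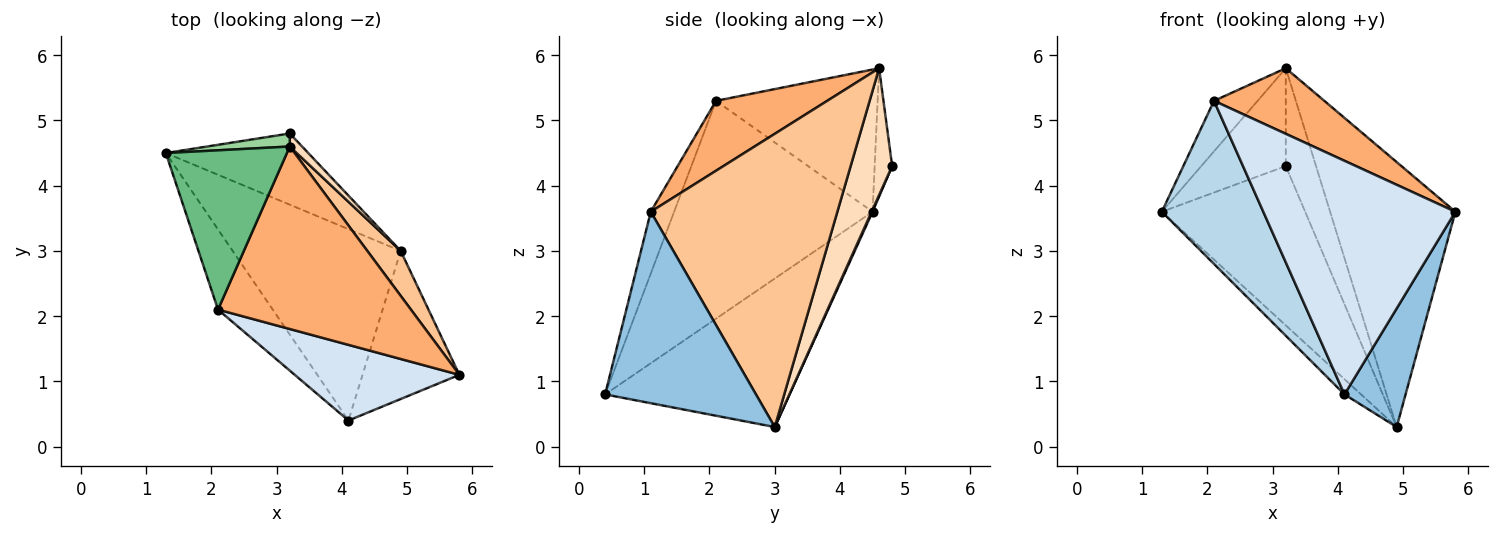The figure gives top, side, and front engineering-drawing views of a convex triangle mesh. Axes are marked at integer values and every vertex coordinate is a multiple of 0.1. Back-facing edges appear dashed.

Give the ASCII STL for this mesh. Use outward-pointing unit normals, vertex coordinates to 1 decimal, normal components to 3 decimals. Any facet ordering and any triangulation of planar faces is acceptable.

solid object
 facet normal -0.661 0.060 -0.748
  outer loop
   vertex 4.9 3.0 0.3
   vertex 4.1 0.4 0.8
   vertex 1.3 4.5 3.6
  endloop
 endfacet
 facet normal 0.839 -0.340 -0.425
  outer loop
   vertex 4.9 3.0 0.3
   vertex 5.8 1.1 3.6
   vertex 4.1 0.4 0.8
  endloop
 endfacet
 facet normal -0.869 -0.444 -0.218
  outer loop
   vertex 2.1 2.1 5.3
   vertex 1.3 4.5 3.6
   vertex 4.1 0.4 0.8
  endloop
 endfacet
 facet normal -0.115 -0.945 0.306
  outer loop
   vertex 2.1 2.1 5.3
   vertex 4.1 0.4 0.8
   vertex 5.8 1.1 3.6
  endloop
 endfacet
 facet normal 0.006 0.913 -0.408
  outer loop
   vertex 3.2 4.8 4.3
   vertex 4.9 3.0 0.3
   vertex 1.3 4.5 3.6
  endloop
 endfacet
 facet normal 0.323 -0.320 0.891
  outer loop
   vertex 3.2 4.6 5.8
   vertex 2.1 2.1 5.3
   vertex 5.8 1.1 3.6
  endloop
 endfacet
 facet normal 0.827 0.555 0.094
  outer loop
   vertex 3.2 4.6 5.8
   vertex 5.8 1.1 3.6
   vertex 4.9 3.0 0.3
  endloop
 endfacet
 facet normal 0.806 0.587 0.078
  outer loop
   vertex 3.2 4.6 5.8
   vertex 4.9 3.0 0.3
   vertex 3.2 4.8 4.3
  endloop
 endfacet
 facet normal -0.746 0.201 0.635
  outer loop
   vertex 3.2 4.6 5.8
   vertex 1.3 4.5 3.6
   vertex 2.1 2.1 5.3
  endloop
 endfacet
 facet normal -0.201 0.971 0.129
  outer loop
   vertex 3.2 4.6 5.8
   vertex 3.2 4.8 4.3
   vertex 1.3 4.5 3.6
  endloop
 endfacet
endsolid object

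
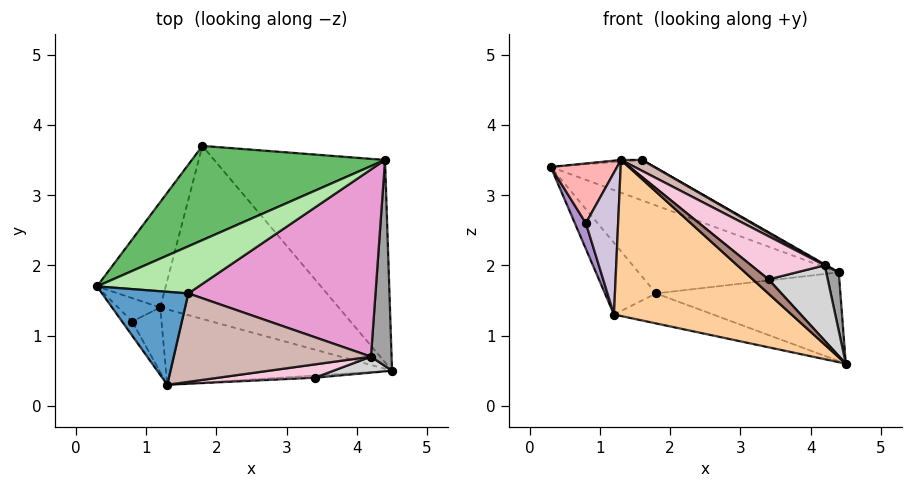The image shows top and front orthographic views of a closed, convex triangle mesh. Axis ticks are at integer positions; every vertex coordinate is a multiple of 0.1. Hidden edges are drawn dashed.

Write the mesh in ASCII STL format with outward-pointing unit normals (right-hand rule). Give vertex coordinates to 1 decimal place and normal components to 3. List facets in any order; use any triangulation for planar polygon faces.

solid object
 facet normal -0.075 0.017 0.997
  outer loop
   vertex 1.3 0.3 3.5
   vertex 1.6 1.6 3.5
   vertex 0.3 1.7 3.4
  endloop
 endfacet
 facet normal -0.867 0.280 -0.412
  outer loop
   vertex 1.2 1.4 1.3
   vertex 0.3 1.7 3.4
   vertex 1.8 3.7 1.6
  endloop
 endfacet
 facet normal -0.160 0.169 -0.973
  outer loop
   vertex 1.2 1.4 1.3
   vertex 1.8 3.7 1.6
   vertex 4.5 0.5 0.6
  endloop
 endfacet
 facet normal -0.320 -0.853 -0.412
  outer loop
   vertex 1.2 1.4 1.3
   vertex 4.5 0.5 0.6
   vertex 1.3 0.3 3.5
  endloop
 endfacet
 facet normal -0.032 0.682 0.731
  outer loop
   vertex 4.4 3.5 1.9
   vertex 1.8 3.7 1.6
   vertex 0.3 1.7 3.4
  endloop
 endfacet
 facet normal -0.008 0.651 0.759
  outer loop
   vertex 4.4 3.5 1.9
   vertex 0.3 1.7 3.4
   vertex 1.6 1.6 3.5
  endloop
 endfacet
 facet normal 0.135 0.398 -0.907
  outer loop
   vertex 4.4 3.5 1.9
   vertex 4.5 0.5 0.6
   vertex 1.8 3.7 1.6
  endloop
 endfacet
 facet normal -0.801 -0.582 -0.137
  outer loop
   vertex 0.8 1.2 2.6
   vertex 1.3 0.3 3.5
   vertex 0.3 1.7 3.4
  endloop
 endfacet
 facet normal -0.876 -0.357 -0.324
  outer loop
   vertex 0.8 1.2 2.6
   vertex 0.3 1.7 3.4
   vertex 1.2 1.4 1.3
  endloop
 endfacet
 facet normal -0.666 -0.679 -0.309
  outer loop
   vertex 0.8 1.2 2.6
   vertex 1.2 1.4 1.3
   vertex 1.3 0.3 3.5
  endloop
 endfacet
 facet normal -0.076 -0.986 -0.152
  outer loop
   vertex 3.4 0.4 1.8
   vertex 1.3 0.3 3.5
   vertex 4.5 0.5 0.6
  endloop
 endfacet
 facet normal 0.468 -0.108 0.877
  outer loop
   vertex 4.2 0.7 2.0
   vertex 1.6 1.6 3.5
   vertex 1.3 0.3 3.5
  endloop
 endfacet
 facet normal 0.499 -0.005 0.867
  outer loop
   vertex 4.2 0.7 2.0
   vertex 4.4 3.5 1.9
   vertex 1.6 1.6 3.5
  endloop
 endfacet
 facet normal 0.274 -0.919 0.284
  outer loop
   vertex 4.2 0.7 2.0
   vertex 1.3 0.3 3.5
   vertex 3.4 0.4 1.8
  endloop
 endfacet
 facet normal 0.974 -0.062 0.218
  outer loop
   vertex 4.2 0.7 2.0
   vertex 4.5 0.5 0.6
   vertex 4.4 3.5 1.9
  endloop
 endfacet
 facet normal 0.300 -0.933 0.198
  outer loop
   vertex 4.2 0.7 2.0
   vertex 3.4 0.4 1.8
   vertex 4.5 0.5 0.6
  endloop
 endfacet
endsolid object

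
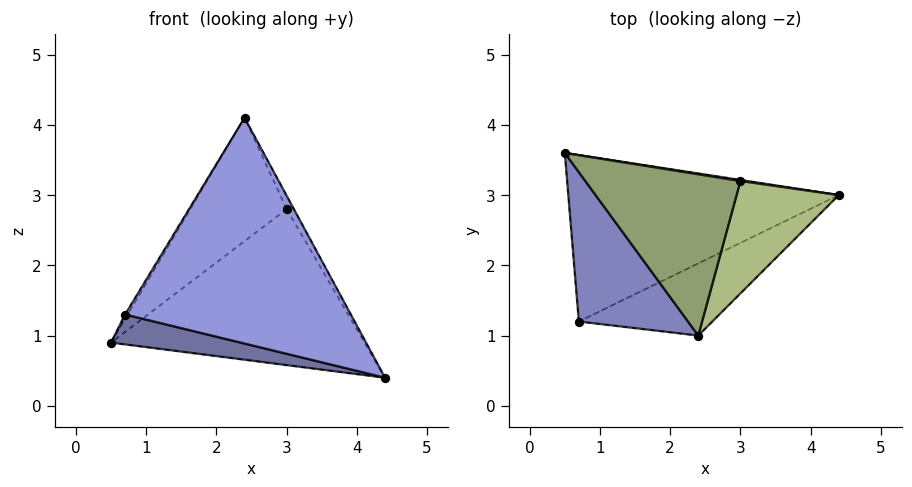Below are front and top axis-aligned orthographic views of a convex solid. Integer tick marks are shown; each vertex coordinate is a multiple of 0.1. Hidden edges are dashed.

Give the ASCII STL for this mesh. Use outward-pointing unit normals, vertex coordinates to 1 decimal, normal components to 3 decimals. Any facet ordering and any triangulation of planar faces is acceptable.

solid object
 facet normal -0.152 -0.175 -0.973
  outer loop
   vertex 0.7 1.2 1.3
   vertex 0.5 3.6 0.9
   vertex 4.4 3.0 0.4
  endloop
 endfacet
 facet normal -0.854 0.015 0.520
  outer loop
   vertex 0.7 1.2 1.3
   vertex 2.4 1.0 4.1
   vertex 0.5 3.6 0.9
  endloop
 endfacet
 facet normal 0.363 -0.888 -0.284
  outer loop
   vertex 0.7 1.2 1.3
   vertex 4.4 3.0 0.4
   vertex 2.4 1.0 4.1
  endloop
 endfacet
 facet normal 0.153 0.988 0.007
  outer loop
   vertex 3.0 3.2 2.8
   vertex 4.4 3.0 0.4
   vertex 0.5 3.6 0.9
  endloop
 endfacet
 facet normal -0.452 0.542 0.709
  outer loop
   vertex 3.0 3.2 2.8
   vertex 0.5 3.6 0.9
   vertex 2.4 1.0 4.1
  endloop
 endfacet
 facet normal 0.864 0.059 0.499
  outer loop
   vertex 3.0 3.2 2.8
   vertex 2.4 1.0 4.1
   vertex 4.4 3.0 0.4
  endloop
 endfacet
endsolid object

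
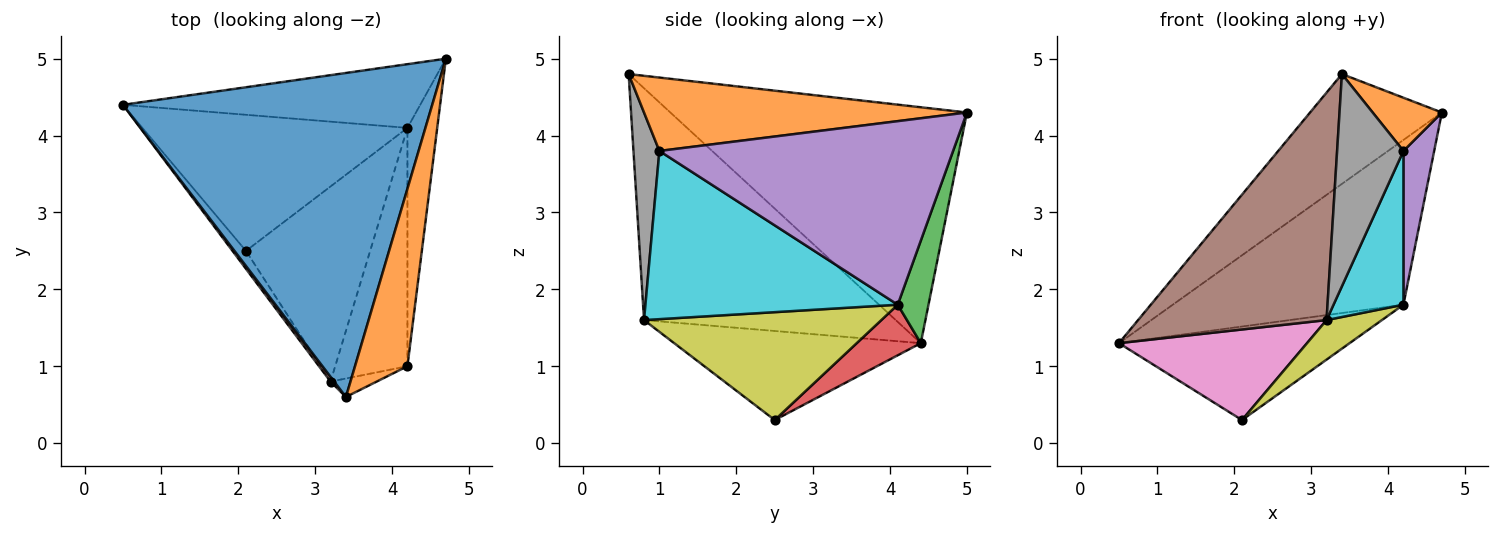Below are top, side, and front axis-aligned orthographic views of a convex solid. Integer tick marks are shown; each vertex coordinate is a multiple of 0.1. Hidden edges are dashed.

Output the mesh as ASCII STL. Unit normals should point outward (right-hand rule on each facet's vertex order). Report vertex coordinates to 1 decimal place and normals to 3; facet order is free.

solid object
 facet normal -0.586 0.260 0.768
  outer loop
   vertex 3.4 0.6 4.8
   vertex 4.7 5.0 4.3
   vertex 0.5 4.4 1.3
  endloop
 endfacet
 facet normal 0.802 -0.172 0.573
  outer loop
   vertex 4.2 1.0 3.8
   vertex 4.7 5.0 4.3
   vertex 3.4 0.6 4.8
  endloop
 endfacet
 facet normal 0.123 0.926 -0.358
  outer loop
   vertex 4.2 4.1 1.8
   vertex 0.5 4.4 1.3
   vertex 4.7 5.0 4.3
  endloop
 endfacet
 facet normal 0.155 0.559 -0.814
  outer loop
   vertex 4.2 4.1 1.8
   vertex 2.1 2.5 0.3
   vertex 0.5 4.4 1.3
  endloop
 endfacet
 facet normal 0.982 -0.103 -0.159
  outer loop
   vertex 4.2 4.1 1.8
   vertex 4.7 5.0 4.3
   vertex 4.2 1.0 3.8
  endloop
 endfacet
 facet normal -0.800 -0.599 0.013
  outer loop
   vertex 3.2 0.8 1.6
   vertex 3.4 0.6 4.8
   vertex 0.5 4.4 1.3
  endloop
 endfacet
 facet normal -0.789 -0.602 -0.119
  outer loop
   vertex 3.2 0.8 1.6
   vertex 0.5 4.4 1.3
   vertex 2.1 2.5 0.3
  endloop
 endfacet
 facet normal 0.363 -0.928 -0.081
  outer loop
   vertex 3.2 0.8 1.6
   vertex 4.2 1.0 3.8
   vertex 3.4 0.6 4.8
  endloop
 endfacet
 facet normal 0.648 -0.151 -0.746
  outer loop
   vertex 3.2 0.8 1.6
   vertex 2.1 2.5 0.3
   vertex 4.2 4.1 1.8
  endloop
 endfacet
 facet normal 0.890 -0.247 -0.382
  outer loop
   vertex 3.2 0.8 1.6
   vertex 4.2 4.1 1.8
   vertex 4.2 1.0 3.8
  endloop
 endfacet
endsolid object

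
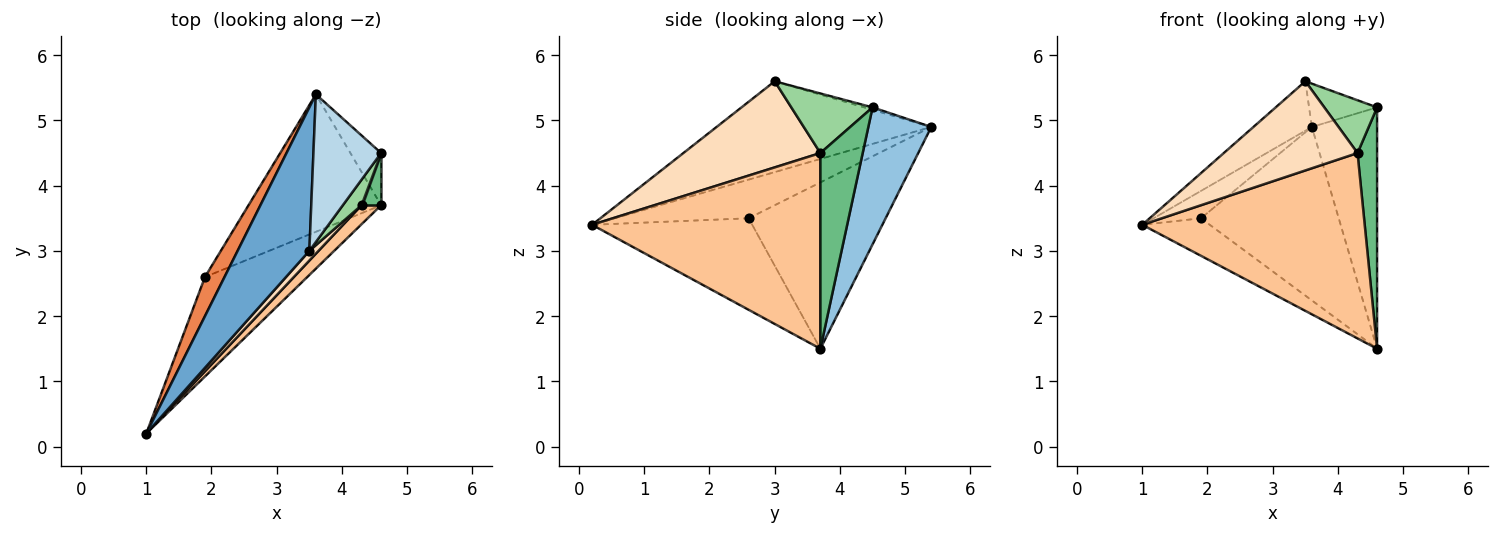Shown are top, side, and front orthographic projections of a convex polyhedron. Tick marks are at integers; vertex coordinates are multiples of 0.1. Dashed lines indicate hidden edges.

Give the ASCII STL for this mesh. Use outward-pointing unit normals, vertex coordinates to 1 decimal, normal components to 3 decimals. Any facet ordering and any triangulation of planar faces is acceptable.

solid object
 facet normal -0.767 0.209 0.606
  outer loop
   vertex 3.5 3.0 5.6
   vertex 3.6 5.4 4.9
   vertex 1.0 0.2 3.4
  endloop
 endfacet
 facet normal 0.686 0.711 -0.154
  outer loop
   vertex 4.6 4.5 5.2
   vertex 4.6 3.7 1.5
   vertex 3.6 5.4 4.9
  endloop
 endfacet
 facet normal -0.035 0.281 0.959
  outer loop
   vertex 4.6 4.5 5.2
   vertex 3.6 5.4 4.9
   vertex 3.5 3.0 5.6
  endloop
 endfacet
 facet normal -0.642 0.271 -0.718
  outer loop
   vertex 1.9 2.6 3.5
   vertex 4.6 3.7 1.5
   vertex 1.0 0.2 3.4
  endloop
 endfacet
 facet normal -0.851 0.301 0.431
  outer loop
   vertex 1.9 2.6 3.5
   vertex 1.0 0.2 3.4
   vertex 3.6 5.4 4.9
  endloop
 endfacet
 facet normal -0.615 0.618 -0.490
  outer loop
   vertex 1.9 2.6 3.5
   vertex 3.6 5.4 4.9
   vertex 4.6 3.7 1.5
  endloop
 endfacet
 facet normal 0.714 -0.696 0.071
  outer loop
   vertex 4.3 3.7 4.5
   vertex 1.0 0.2 3.4
   vertex 4.6 3.7 1.5
  endloop
 endfacet
 facet normal 0.714 -0.697 0.076
  outer loop
   vertex 4.3 3.7 4.5
   vertex 3.5 3.0 5.6
   vertex 1.0 0.2 3.4
  endloop
 endfacet
 facet normal 0.904 -0.418 0.090
  outer loop
   vertex 4.3 3.7 4.5
   vertex 4.6 3.7 1.5
   vertex 4.6 4.5 5.2
  endloop
 endfacet
 facet normal 0.811 -0.527 0.255
  outer loop
   vertex 4.3 3.7 4.5
   vertex 4.6 4.5 5.2
   vertex 3.5 3.0 5.6
  endloop
 endfacet
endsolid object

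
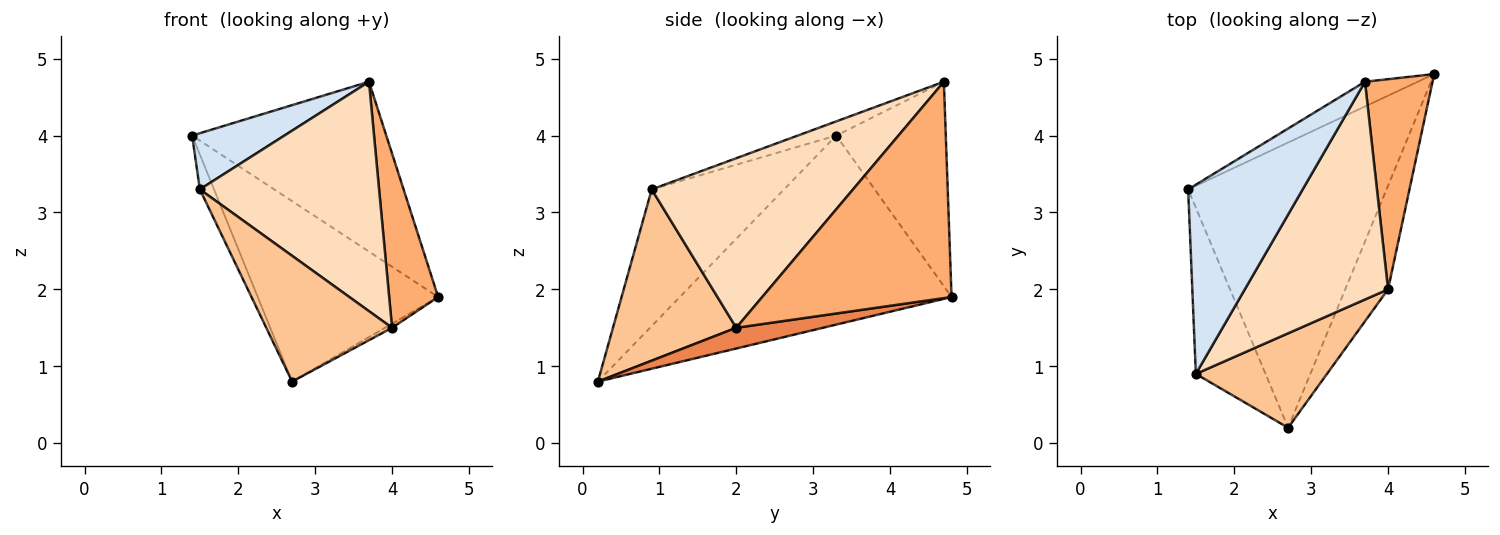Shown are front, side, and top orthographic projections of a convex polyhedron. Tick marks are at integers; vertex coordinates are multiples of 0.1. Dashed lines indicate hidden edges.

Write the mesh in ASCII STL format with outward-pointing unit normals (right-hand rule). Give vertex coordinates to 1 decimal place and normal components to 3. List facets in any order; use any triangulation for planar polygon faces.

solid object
 facet normal -0.627 0.416 -0.658
  outer loop
   vertex 2.7 0.2 0.8
   vertex 1.4 3.3 4.0
   vertex 4.6 4.8 1.9
  endloop
 endfacet
 facet normal -0.488 0.864 -0.126
  outer loop
   vertex 3.7 4.7 4.7
   vertex 4.6 4.8 1.9
   vertex 1.4 3.3 4.0
  endloop
 endfacet
 facet normal -0.887 0.095 -0.452
  outer loop
   vertex 1.5 0.9 3.3
   vertex 1.4 3.3 4.0
   vertex 2.7 0.2 0.8
  endloop
 endfacet
 facet normal -0.118 -0.283 0.952
  outer loop
   vertex 1.5 0.9 3.3
   vertex 3.7 4.7 4.7
   vertex 1.4 3.3 4.0
  endloop
 endfacet
 facet normal 0.436 0.035 -0.899
  outer loop
   vertex 4.0 2.0 1.5
   vertex 2.7 0.2 0.8
   vertex 4.6 4.8 1.9
  endloop
 endfacet
 facet normal 0.927 -0.240 0.289
  outer loop
   vertex 4.0 2.0 1.5
   vertex 4.6 4.8 1.9
   vertex 3.7 4.7 4.7
  endloop
 endfacet
 facet normal 0.617 -0.629 0.472
  outer loop
   vertex 4.0 2.0 1.5
   vertex 1.5 0.9 3.3
   vertex 2.7 0.2 0.8
  endloop
 endfacet
 facet normal 0.632 -0.562 0.534
  outer loop
   vertex 4.0 2.0 1.5
   vertex 3.7 4.7 4.7
   vertex 1.5 0.9 3.3
  endloop
 endfacet
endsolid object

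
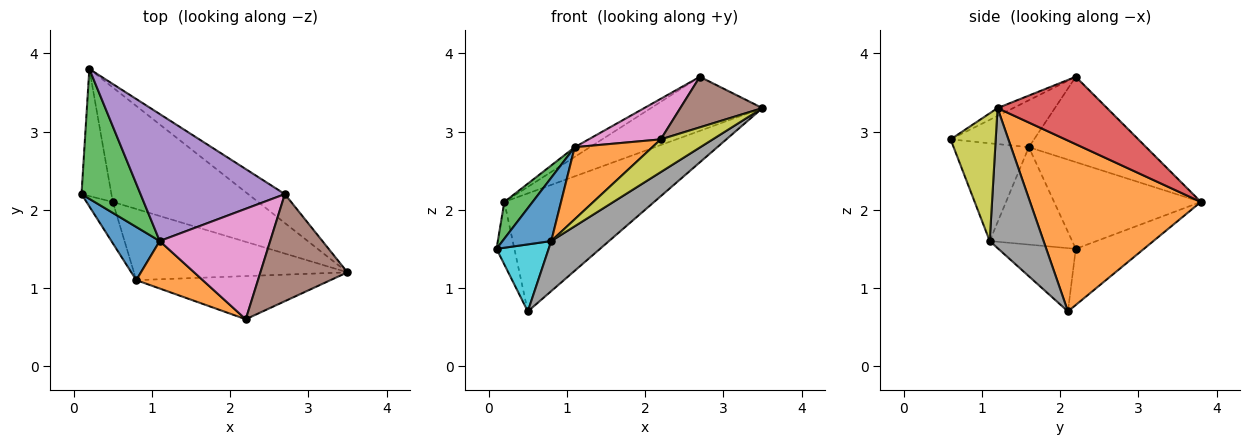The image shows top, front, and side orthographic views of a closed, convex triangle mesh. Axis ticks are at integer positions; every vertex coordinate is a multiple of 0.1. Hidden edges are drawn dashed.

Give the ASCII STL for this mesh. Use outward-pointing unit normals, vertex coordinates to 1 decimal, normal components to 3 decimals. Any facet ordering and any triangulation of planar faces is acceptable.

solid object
 facet normal -0.860 0.226 -0.458
  outer loop
   vertex 0.5 2.1 0.7
   vertex 0.1 2.2 1.5
   vertex 0.2 3.8 2.1
  endloop
 endfacet
 facet normal 0.633 0.555 -0.539
  outer loop
   vertex 0.5 2.1 0.7
   vertex 0.2 3.8 2.1
   vertex 3.5 1.2 3.3
  endloop
 endfacet
 facet normal -0.817 -0.157 0.555
  outer loop
   vertex 1.1 1.6 2.8
   vertex 0.2 3.8 2.1
   vertex 0.1 2.2 1.5
  endloop
 endfacet
 facet normal 0.655 0.666 -0.357
  outer loop
   vertex 2.7 2.2 3.7
   vertex 3.5 1.2 3.3
   vertex 0.2 3.8 2.1
  endloop
 endfacet
 facet normal -0.508 0.066 0.859
  outer loop
   vertex 2.7 2.2 3.7
   vertex 0.2 3.8 2.1
   vertex 1.1 1.6 2.8
  endloop
 endfacet
 facet normal -0.081 -0.425 0.901
  outer loop
   vertex 2.2 0.6 2.9
   vertex 3.5 1.2 3.3
   vertex 2.7 2.2 3.7
  endloop
 endfacet
 facet normal -0.370 -0.320 0.872
  outer loop
   vertex 2.2 0.6 2.9
   vertex 2.7 2.2 3.7
   vertex 1.1 1.6 2.8
  endloop
 endfacet
 facet normal 0.473 -0.507 -0.721
  outer loop
   vertex 0.8 1.1 1.6
   vertex 0.5 2.1 0.7
   vertex 3.5 1.2 3.3
  endloop
 endfacet
 facet normal 0.464 -0.535 -0.706
  outer loop
   vertex 0.8 1.1 1.6
   vertex 3.5 1.2 3.3
   vertex 2.2 0.6 2.9
  endloop
 endfacet
 facet normal -0.784 -0.528 -0.326
  outer loop
   vertex 0.8 1.1 1.6
   vertex 0.1 2.2 1.5
   vertex 0.5 2.1 0.7
  endloop
 endfacet
 facet normal -0.792 -0.468 0.393
  outer loop
   vertex 0.8 1.1 1.6
   vertex 1.1 1.6 2.8
   vertex 0.1 2.2 1.5
  endloop
 endfacet
 facet normal -0.629 -0.649 0.428
  outer loop
   vertex 0.8 1.1 1.6
   vertex 2.2 0.6 2.9
   vertex 1.1 1.6 2.8
  endloop
 endfacet
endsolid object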